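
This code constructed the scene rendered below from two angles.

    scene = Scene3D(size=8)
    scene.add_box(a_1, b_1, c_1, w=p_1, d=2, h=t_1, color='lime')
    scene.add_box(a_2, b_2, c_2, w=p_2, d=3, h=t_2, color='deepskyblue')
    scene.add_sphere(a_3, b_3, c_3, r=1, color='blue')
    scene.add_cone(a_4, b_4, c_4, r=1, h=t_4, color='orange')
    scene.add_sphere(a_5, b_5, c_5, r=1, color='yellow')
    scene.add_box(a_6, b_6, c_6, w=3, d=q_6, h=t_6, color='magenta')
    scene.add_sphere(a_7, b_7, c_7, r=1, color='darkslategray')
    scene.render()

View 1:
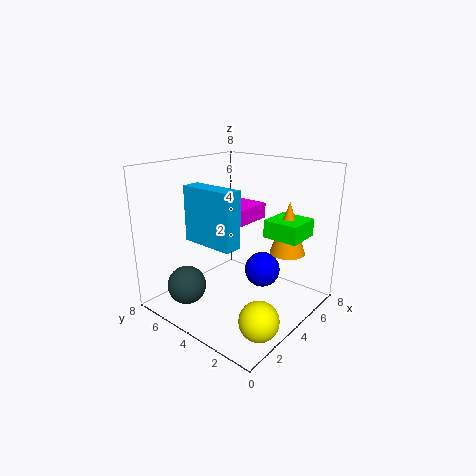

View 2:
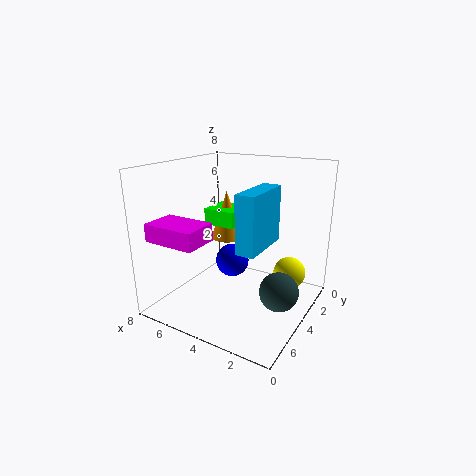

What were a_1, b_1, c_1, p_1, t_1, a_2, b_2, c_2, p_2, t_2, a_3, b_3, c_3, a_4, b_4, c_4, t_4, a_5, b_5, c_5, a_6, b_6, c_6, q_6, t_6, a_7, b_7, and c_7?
a_1 = 5; b_1 = 1; c_1 = 4; p_1 = 2; t_1 = 1; a_2 = 2; b_2 = 3; c_2 = 4; p_2 = 1; t_2 = 3; a_3 = 5; b_3 = 3; c_3 = 2; a_4 = 6; b_4 = 2; c_4 = 3; t_4 = 3; a_5 = 2; b_5 = 1; c_5 = 1; a_6 = 5; b_6 = 5; c_6 = 4; q_6 = 2; t_6 = 1; a_7 = 1; b_7 = 5; c_7 = 2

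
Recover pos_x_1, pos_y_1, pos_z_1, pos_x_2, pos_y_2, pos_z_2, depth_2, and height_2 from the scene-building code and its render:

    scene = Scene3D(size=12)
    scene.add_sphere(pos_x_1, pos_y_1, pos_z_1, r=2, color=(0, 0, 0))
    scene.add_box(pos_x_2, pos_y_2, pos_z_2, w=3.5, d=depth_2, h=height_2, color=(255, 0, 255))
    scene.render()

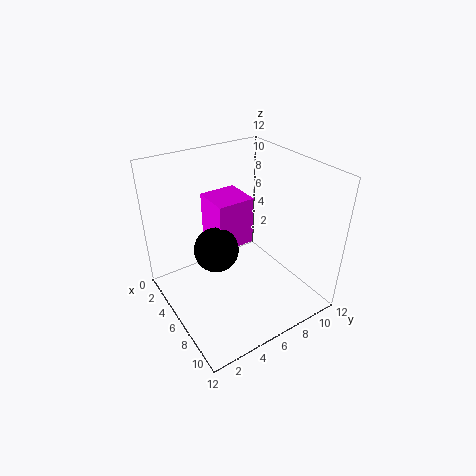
pos_x_1 = 4
pos_y_1 = 5
pos_z_1 = 4
pos_x_2 = 0.5
pos_y_2 = 5.5
pos_z_2 = 3.5
depth_2 = 3.5
height_2 = 4.5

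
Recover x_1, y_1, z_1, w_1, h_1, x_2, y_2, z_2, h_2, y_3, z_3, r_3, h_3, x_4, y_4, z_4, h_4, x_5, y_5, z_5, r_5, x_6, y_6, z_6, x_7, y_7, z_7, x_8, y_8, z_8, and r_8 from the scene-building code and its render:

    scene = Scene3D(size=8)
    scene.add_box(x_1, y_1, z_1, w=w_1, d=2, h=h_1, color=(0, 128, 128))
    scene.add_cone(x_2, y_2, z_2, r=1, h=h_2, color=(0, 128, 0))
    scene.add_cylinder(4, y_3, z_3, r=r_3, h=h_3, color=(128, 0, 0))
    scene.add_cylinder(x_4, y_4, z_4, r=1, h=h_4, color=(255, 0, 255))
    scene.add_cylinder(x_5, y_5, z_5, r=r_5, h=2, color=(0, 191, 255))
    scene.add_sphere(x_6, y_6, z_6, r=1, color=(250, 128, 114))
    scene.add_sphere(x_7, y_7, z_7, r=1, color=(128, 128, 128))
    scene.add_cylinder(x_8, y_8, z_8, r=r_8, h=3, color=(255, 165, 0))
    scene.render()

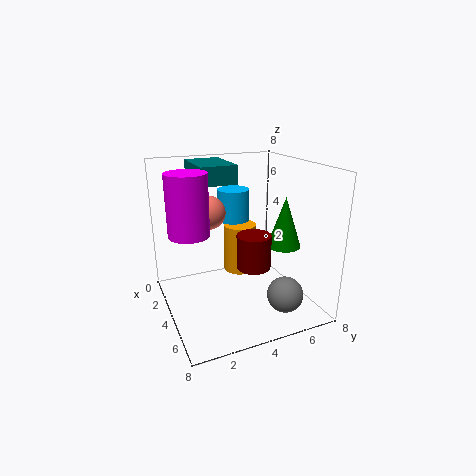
x_1 = 1
y_1 = 2
z_1 = 7
w_1 = 3
h_1 = 1
x_2 = 4
y_2 = 7
z_2 = 3
h_2 = 3
y_3 = 5
z_3 = 2
r_3 = 1
h_3 = 2
x_4 = 5
y_4 = 1
z_4 = 5
h_4 = 3
x_5 = 1
y_5 = 5
z_5 = 4
r_5 = 1
x_6 = 2
y_6 = 3
z_6 = 5
x_7 = 6
y_7 = 6
z_7 = 1
x_8 = 2
y_8 = 5
z_8 = 1
r_8 = 1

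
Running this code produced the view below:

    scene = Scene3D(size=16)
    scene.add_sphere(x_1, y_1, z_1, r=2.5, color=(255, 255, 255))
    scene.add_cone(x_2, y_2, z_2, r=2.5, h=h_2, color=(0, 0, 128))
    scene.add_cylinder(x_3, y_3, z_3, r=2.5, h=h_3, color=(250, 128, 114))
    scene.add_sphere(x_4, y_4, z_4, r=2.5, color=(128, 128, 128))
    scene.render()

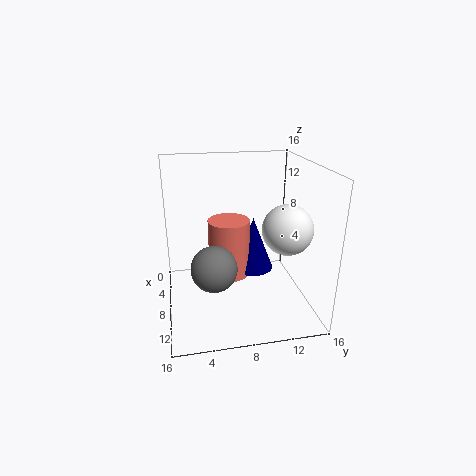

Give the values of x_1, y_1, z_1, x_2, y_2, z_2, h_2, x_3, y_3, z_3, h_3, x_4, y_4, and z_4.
x_1 = 12.5; y_1 = 12; z_1 = 10.5; x_2 = 5; y_2 = 10.5; z_2 = 2.5; h_2 = 6.5; x_3 = 5; y_3 = 7.5; z_3 = 2; h_3 = 7; x_4 = 10; y_4 = 5; z_4 = 5.5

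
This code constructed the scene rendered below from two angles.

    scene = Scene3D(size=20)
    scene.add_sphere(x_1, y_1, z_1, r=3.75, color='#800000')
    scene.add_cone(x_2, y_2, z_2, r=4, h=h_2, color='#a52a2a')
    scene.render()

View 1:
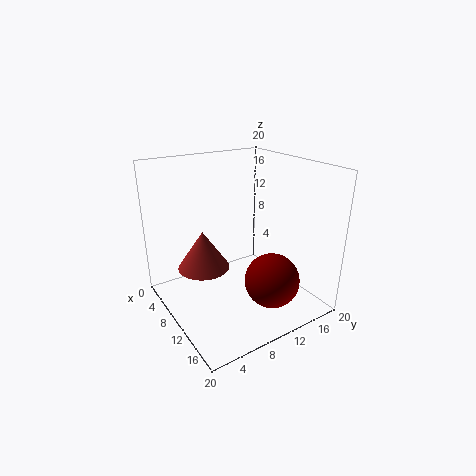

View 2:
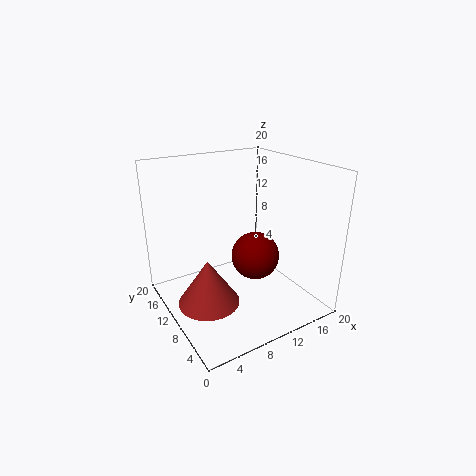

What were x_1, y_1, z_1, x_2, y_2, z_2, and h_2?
x_1 = 14.75; y_1 = 12.5; z_1 = 4.75; x_2 = 4; y_2 = 7.5; z_2 = 3.25; h_2 = 6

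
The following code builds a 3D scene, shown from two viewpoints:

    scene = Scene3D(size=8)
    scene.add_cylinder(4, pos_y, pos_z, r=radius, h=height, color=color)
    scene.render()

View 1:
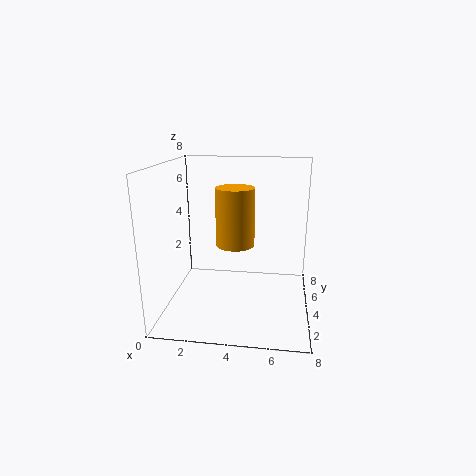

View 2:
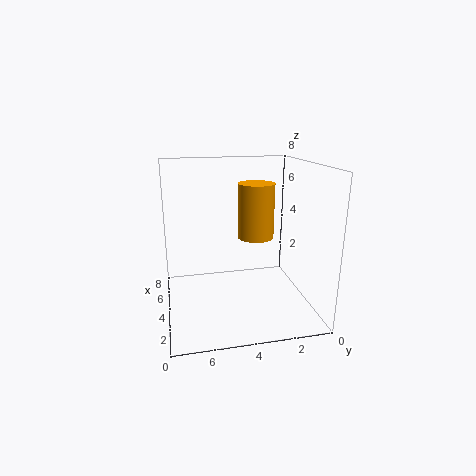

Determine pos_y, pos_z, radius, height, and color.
pos_y = 3, pos_z = 4, radius = 1, height = 3, color = 'orange'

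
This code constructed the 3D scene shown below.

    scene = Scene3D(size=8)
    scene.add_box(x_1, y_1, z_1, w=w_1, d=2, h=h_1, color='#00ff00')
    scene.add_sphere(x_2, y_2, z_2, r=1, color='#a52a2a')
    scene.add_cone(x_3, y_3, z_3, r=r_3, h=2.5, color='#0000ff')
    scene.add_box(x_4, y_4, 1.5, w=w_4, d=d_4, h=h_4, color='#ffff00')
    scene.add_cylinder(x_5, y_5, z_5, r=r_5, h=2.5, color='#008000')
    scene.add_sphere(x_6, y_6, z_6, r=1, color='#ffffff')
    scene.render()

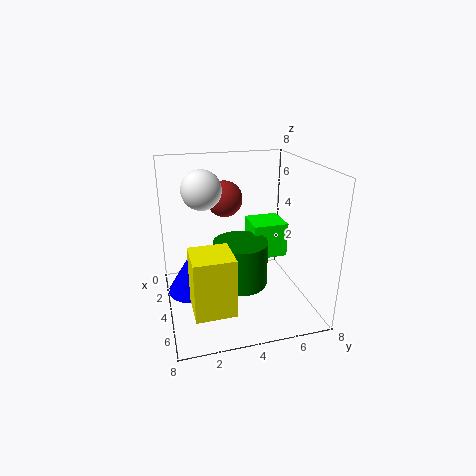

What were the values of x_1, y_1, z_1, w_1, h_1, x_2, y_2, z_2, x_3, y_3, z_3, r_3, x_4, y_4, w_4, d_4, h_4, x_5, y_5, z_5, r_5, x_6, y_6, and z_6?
x_1 = 2
y_1 = 5
z_1 = 2.5
w_1 = 2
h_1 = 2
x_2 = 3
y_2 = 3.5
z_2 = 6
x_3 = 3
y_3 = 1.5
z_3 = 0.5
r_3 = 1.5
x_4 = 5.5
y_4 = 1
w_4 = 2
d_4 = 2
h_4 = 3
x_5 = 4.5
y_5 = 4
z_5 = 1.5
r_5 = 1.5
x_6 = 4.5
y_6 = 2
z_6 = 7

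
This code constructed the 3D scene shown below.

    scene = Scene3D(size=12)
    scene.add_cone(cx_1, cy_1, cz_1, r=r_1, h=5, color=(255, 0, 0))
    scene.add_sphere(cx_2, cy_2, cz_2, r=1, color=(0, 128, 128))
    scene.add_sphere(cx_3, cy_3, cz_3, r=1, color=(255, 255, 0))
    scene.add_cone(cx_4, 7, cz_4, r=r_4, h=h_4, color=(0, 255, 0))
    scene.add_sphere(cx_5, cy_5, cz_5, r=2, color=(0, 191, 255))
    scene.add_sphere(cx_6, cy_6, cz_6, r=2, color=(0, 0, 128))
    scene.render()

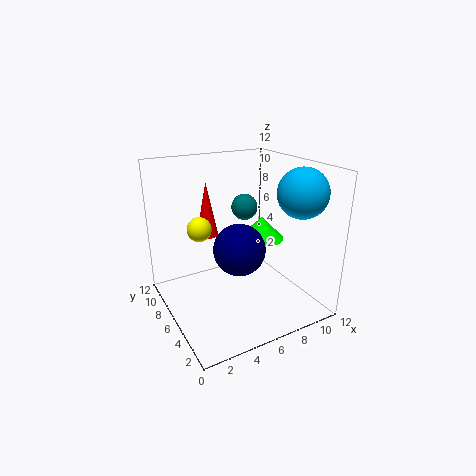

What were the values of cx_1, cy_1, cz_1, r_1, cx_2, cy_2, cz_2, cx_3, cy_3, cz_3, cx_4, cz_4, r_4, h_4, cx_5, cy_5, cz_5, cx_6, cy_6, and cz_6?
cx_1 = 5; cy_1 = 10; cz_1 = 5; r_1 = 1; cx_2 = 6; cy_2 = 5; cz_2 = 9; cx_3 = 3; cy_3 = 7; cz_3 = 7; cx_4 = 9; cz_4 = 5; r_4 = 2; h_4 = 2; cx_5 = 10; cy_5 = 3; cz_5 = 10; cx_6 = 5; cy_6 = 4; cz_6 = 6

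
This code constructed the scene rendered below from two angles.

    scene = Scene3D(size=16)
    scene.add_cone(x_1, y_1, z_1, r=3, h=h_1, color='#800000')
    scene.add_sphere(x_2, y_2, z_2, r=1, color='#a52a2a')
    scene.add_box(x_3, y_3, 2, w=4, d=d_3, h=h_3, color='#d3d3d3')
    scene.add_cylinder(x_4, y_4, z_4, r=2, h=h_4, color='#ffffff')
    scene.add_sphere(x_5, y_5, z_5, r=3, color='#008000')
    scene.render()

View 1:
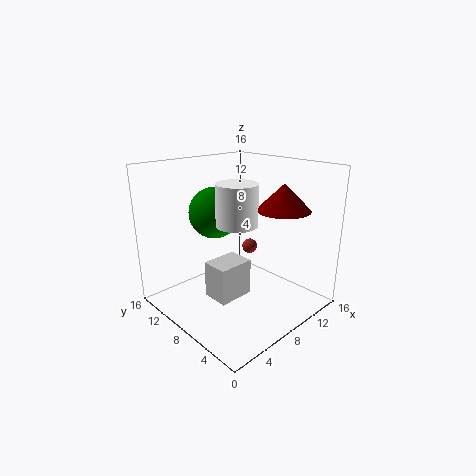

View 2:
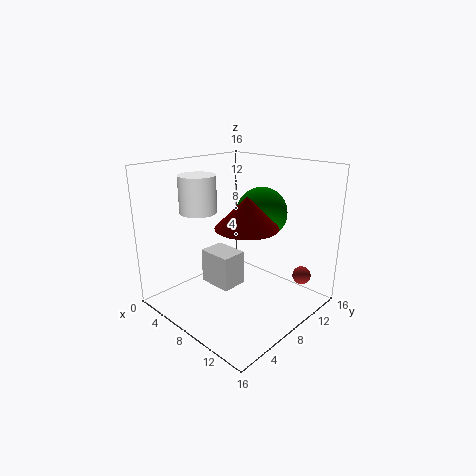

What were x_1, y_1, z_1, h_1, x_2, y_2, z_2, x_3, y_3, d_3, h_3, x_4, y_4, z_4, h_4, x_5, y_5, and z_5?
x_1 = 12, y_1 = 5, z_1 = 11, h_1 = 3, x_2 = 14, y_2 = 12, z_2 = 4, x_3 = 4, y_3 = 6, d_3 = 3, h_3 = 4, x_4 = 5, y_4 = 5, z_4 = 11, h_4 = 4, x_5 = 8, y_5 = 12, z_5 = 10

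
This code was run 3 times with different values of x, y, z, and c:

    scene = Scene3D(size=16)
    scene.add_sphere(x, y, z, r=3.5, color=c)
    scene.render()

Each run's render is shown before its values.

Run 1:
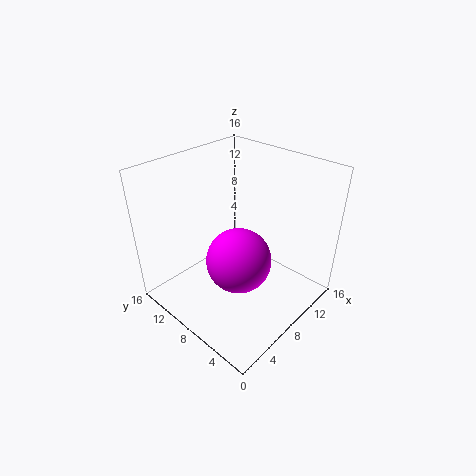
x = 6.5
y = 6.5
z = 6.5
c = 'magenta'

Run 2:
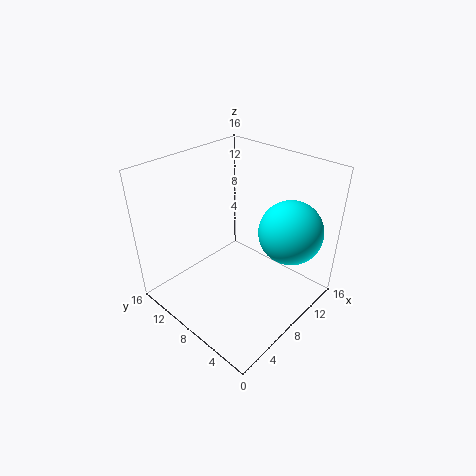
x = 11.5
y = 3.5
z = 9
c = 'cyan'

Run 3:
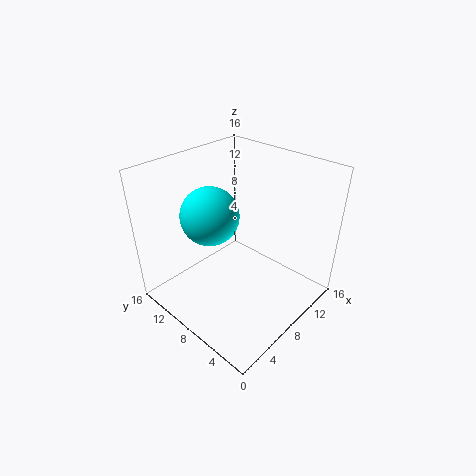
x = 8
y = 12.5
z = 9
c = 'cyan'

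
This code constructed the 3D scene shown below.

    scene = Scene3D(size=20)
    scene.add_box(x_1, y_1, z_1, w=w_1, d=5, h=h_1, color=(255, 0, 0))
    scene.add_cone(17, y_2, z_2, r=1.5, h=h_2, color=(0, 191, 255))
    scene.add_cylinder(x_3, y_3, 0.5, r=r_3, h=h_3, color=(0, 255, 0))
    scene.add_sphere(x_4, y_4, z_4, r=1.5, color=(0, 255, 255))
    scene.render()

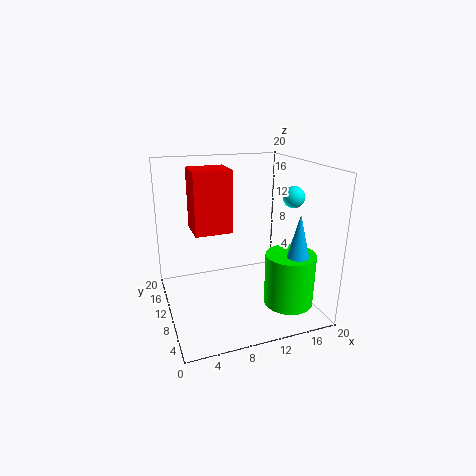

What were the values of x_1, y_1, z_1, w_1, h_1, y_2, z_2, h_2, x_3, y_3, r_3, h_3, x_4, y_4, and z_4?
x_1 = 4.5; y_1 = 12; z_1 = 10; w_1 = 5.5; h_1 = 9; y_2 = 5.5; z_2 = 8; h_2 = 6; x_3 = 16.5; y_3 = 6.5; r_3 = 3.5; h_3 = 7.5; x_4 = 17.5; y_4 = 8.5; z_4 = 15.5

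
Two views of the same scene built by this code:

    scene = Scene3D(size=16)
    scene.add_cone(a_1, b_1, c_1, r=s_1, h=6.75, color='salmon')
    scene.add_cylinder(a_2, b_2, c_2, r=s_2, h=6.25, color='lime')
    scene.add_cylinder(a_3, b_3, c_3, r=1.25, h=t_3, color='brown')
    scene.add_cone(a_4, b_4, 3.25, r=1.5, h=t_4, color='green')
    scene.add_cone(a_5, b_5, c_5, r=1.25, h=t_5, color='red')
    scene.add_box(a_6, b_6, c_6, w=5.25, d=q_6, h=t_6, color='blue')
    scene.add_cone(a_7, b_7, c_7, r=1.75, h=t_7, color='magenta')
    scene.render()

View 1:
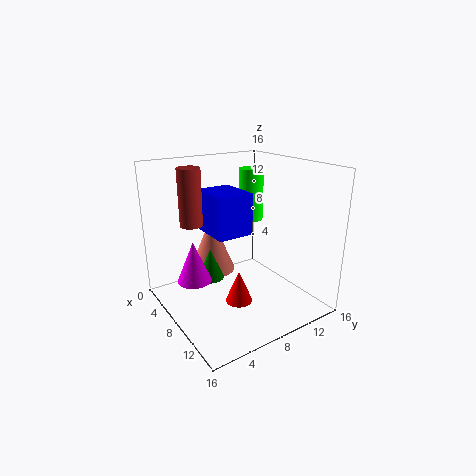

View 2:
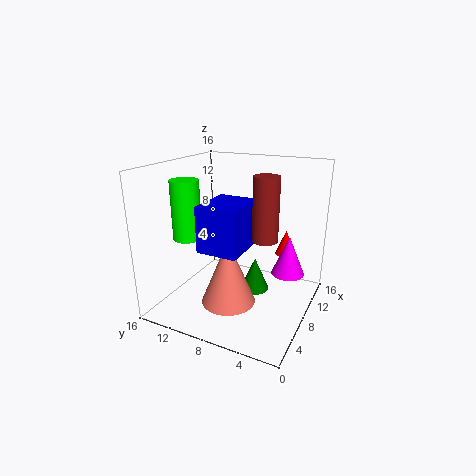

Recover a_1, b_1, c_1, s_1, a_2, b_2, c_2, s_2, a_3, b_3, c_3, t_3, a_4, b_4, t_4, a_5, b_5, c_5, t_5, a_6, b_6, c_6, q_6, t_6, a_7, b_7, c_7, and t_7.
a_1 = 3.75, b_1 = 7, c_1 = 2.75, s_1 = 2.75, a_2 = 4.5, b_2 = 12.25, c_2 = 8.5, s_2 = 1.5, a_3 = 5.25, b_3 = 3.75, c_3 = 9.5, t_3 = 6.25, a_4 = 6.5, b_4 = 5.25, t_4 = 3.5, a_5 = 13.75, b_5 = 4.25, c_5 = 4.5, t_5 = 3, a_6 = 2.75, b_6 = 5.75, c_6 = 8, q_6 = 4.25, t_6 = 4.75, a_7 = 8.5, b_7 = 2.25, c_7 = 4.75, t_7 = 4.25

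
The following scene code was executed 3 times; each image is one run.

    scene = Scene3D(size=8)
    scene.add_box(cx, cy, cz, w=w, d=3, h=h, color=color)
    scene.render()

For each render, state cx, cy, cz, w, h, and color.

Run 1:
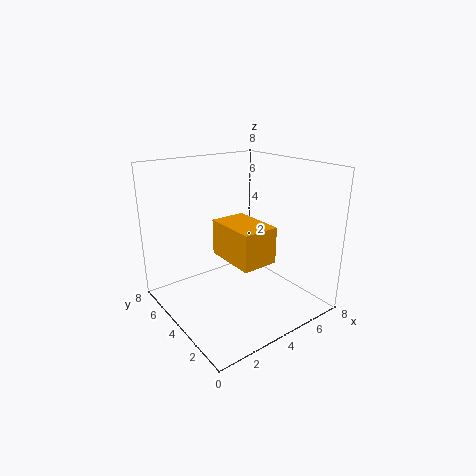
cx = 3; cy = 2; cz = 3; w = 2; h = 2; color = 'orange'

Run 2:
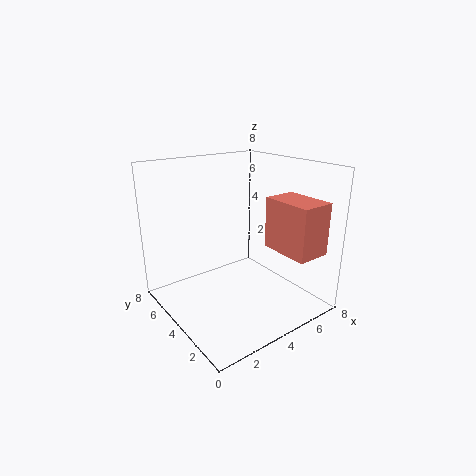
cx = 6; cy = 1; cz = 3; w = 2; h = 3; color = 'salmon'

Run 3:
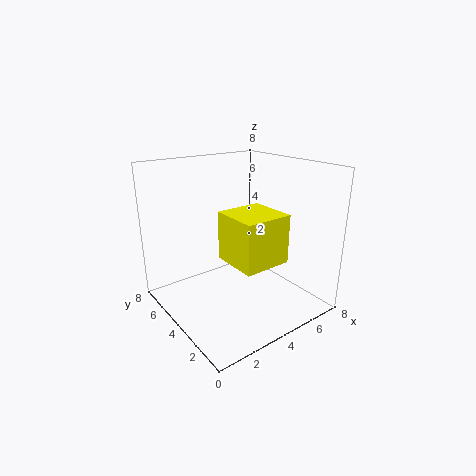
cx = 4; cy = 3; cz = 2; w = 3; h = 3; color = 'yellow'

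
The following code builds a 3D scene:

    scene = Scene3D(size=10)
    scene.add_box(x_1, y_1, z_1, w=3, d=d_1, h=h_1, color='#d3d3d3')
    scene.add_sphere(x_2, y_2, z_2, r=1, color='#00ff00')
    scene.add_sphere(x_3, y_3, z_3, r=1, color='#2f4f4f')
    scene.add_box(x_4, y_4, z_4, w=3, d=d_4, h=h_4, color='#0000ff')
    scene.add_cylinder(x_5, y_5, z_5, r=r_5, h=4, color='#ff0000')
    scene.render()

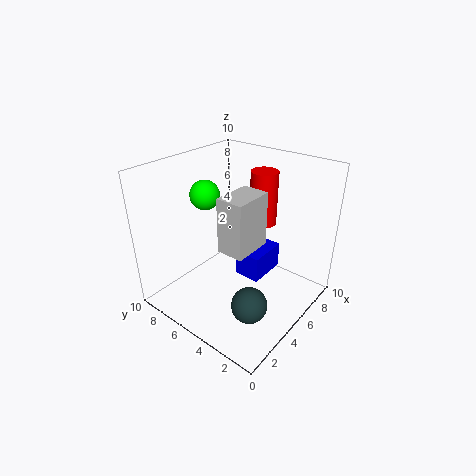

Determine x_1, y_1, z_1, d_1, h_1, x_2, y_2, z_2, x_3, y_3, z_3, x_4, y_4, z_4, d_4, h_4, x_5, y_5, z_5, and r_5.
x_1 = 4; y_1 = 4; z_1 = 4; d_1 = 2; h_1 = 4; x_2 = 4; y_2 = 7; z_2 = 8; x_3 = 1; y_3 = 1; z_3 = 4; x_4 = 6; y_4 = 4; z_4 = 1; d_4 = 2; h_4 = 2; x_5 = 8; y_5 = 5; z_5 = 5; r_5 = 1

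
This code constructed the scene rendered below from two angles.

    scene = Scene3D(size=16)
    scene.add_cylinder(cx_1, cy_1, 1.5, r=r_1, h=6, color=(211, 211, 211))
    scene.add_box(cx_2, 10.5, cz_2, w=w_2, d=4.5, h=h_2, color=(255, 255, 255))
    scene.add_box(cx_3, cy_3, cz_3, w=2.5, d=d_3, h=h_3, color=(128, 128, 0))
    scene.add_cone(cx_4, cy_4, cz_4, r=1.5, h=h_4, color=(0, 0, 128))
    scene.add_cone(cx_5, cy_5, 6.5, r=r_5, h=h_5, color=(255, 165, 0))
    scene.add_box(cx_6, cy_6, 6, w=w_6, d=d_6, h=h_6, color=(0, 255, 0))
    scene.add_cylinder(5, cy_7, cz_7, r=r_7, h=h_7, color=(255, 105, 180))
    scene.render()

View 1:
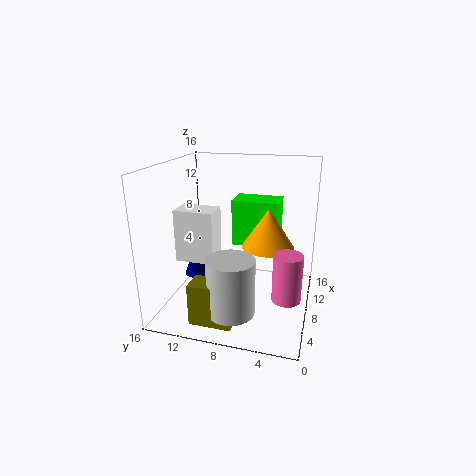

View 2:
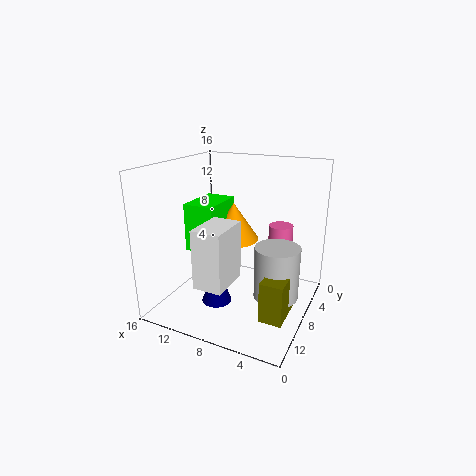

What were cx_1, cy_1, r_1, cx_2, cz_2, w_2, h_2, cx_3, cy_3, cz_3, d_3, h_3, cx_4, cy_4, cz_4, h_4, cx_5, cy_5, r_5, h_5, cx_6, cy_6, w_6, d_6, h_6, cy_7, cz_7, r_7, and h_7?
cx_1 = 3.5; cy_1 = 7.5; r_1 = 2.5; cx_2 = 6.5; cz_2 = 5; w_2 = 3; h_2 = 6; cx_3 = 1.5; cy_3 = 7; cz_3 = 0.5; d_3 = 4.5; h_3 = 4.5; cx_4 = 8; cy_4 = 13; cz_4 = 3; h_4 = 4; cx_5 = 10; cy_5 = 5; r_5 = 3; h_5 = 4.5; cx_6 = 10.5; cy_6 = 4; w_6 = 3.5; d_6 = 5.5; h_6 = 5.5; cy_7 = 2; cz_7 = 3; r_7 = 1.5; h_7 = 5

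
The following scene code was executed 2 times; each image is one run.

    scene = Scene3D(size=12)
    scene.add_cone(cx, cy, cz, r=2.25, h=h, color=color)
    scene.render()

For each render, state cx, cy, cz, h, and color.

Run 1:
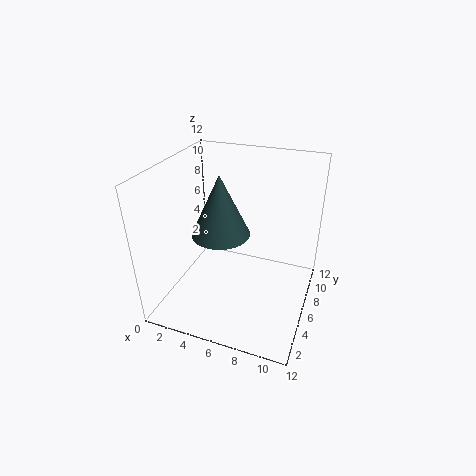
cx = 5.25; cy = 4.25; cz = 7.25; h = 4.75; color = 'darkslategray'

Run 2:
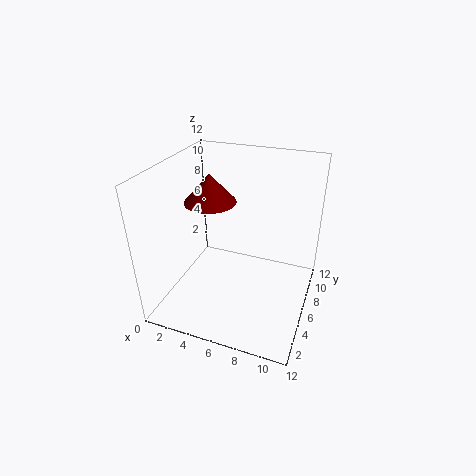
cx = 3; cy = 7.25; cz = 8.25; h = 2.5; color = 'maroon'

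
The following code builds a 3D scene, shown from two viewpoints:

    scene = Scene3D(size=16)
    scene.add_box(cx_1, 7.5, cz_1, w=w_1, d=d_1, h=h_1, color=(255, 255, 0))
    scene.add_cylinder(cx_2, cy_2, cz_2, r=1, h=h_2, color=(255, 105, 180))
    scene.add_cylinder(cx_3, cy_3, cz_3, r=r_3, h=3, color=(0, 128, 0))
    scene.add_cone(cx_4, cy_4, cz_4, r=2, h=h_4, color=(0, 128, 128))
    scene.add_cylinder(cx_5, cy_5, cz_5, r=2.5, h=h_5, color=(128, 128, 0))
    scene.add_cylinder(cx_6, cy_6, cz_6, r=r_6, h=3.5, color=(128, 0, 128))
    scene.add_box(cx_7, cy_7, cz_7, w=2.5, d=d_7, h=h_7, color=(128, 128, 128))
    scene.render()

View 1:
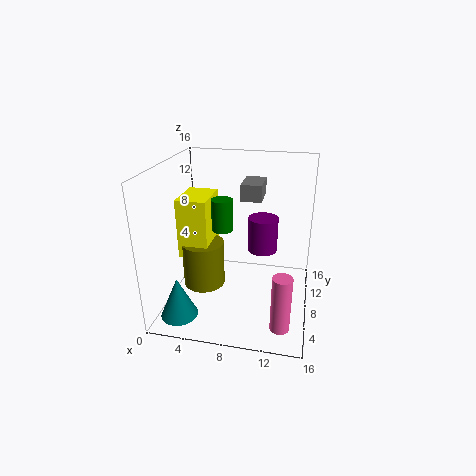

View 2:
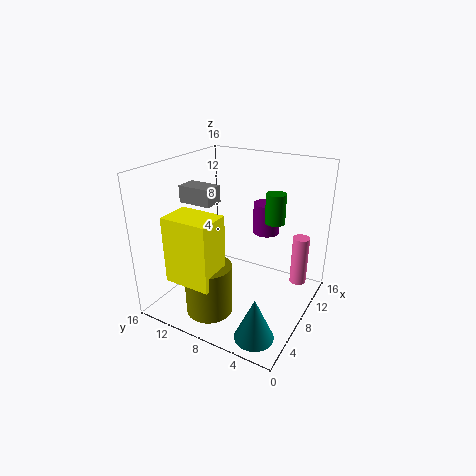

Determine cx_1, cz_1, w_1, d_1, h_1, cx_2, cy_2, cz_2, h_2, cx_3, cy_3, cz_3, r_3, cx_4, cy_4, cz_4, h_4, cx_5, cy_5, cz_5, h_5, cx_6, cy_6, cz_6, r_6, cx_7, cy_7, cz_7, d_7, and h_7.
cx_1 = 1; cz_1 = 5; w_1 = 3.5; d_1 = 5; h_1 = 7; cx_2 = 13.5; cy_2 = 2.5; cz_2 = 1; h_2 = 6; cx_3 = 7.5; cy_3 = 3.5; cz_3 = 11; r_3 = 1; cx_4 = 2.5; cy_4 = 3; cz_4 = 0.5; h_4 = 4.5; cx_5 = 3.5; cy_5 = 9; cz_5 = 1; h_5 = 5.5; cx_6 = 11; cy_6 = 6; cz_6 = 8; r_6 = 1.5; cx_7 = 7.5; cy_7 = 11.5; cz_7 = 11; d_7 = 4; h_7 = 2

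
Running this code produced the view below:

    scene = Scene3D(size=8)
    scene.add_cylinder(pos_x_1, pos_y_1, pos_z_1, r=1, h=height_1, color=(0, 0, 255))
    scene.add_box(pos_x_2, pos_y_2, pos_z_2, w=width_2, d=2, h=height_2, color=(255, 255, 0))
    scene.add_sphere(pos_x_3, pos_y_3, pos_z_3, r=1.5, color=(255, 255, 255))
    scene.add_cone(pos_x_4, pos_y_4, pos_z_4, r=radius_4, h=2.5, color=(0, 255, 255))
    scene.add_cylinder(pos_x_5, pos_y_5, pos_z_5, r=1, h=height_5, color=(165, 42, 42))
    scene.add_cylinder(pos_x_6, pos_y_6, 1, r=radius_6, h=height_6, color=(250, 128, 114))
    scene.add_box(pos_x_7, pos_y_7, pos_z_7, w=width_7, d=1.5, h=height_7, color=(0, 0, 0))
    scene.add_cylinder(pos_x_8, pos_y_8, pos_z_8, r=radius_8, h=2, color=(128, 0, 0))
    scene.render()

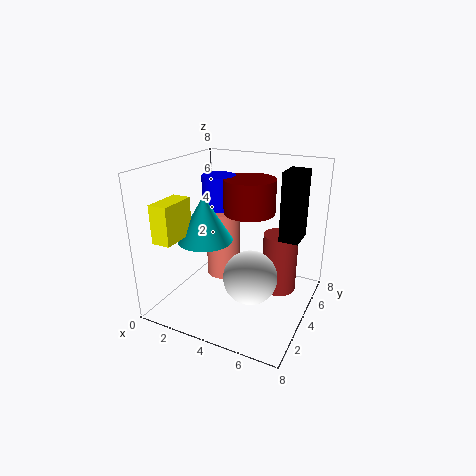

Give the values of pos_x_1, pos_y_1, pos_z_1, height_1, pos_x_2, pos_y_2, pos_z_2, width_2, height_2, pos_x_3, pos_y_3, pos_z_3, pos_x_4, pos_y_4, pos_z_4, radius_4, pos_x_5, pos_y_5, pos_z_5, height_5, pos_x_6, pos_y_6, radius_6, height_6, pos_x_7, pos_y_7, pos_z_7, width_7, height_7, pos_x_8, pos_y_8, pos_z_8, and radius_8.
pos_x_1 = 2; pos_y_1 = 5.5; pos_z_1 = 4; height_1 = 3; pos_x_2 = 1; pos_y_2 = 0.5; pos_z_2 = 4.5; width_2 = 1; height_2 = 2; pos_x_3 = 5; pos_y_3 = 3.5; pos_z_3 = 2; pos_x_4 = 2.5; pos_y_4 = 3; pos_z_4 = 4; radius_4 = 1.5; pos_x_5 = 6; pos_y_5 = 5.5; pos_z_5 = 0.5; height_5 = 3.5; pos_x_6 = 2.5; pos_y_6 = 5; radius_6 = 1; height_6 = 4; pos_x_7 = 6.5; pos_y_7 = 3.5; pos_z_7 = 4.5; width_7 = 1; height_7 = 3.5; pos_x_8 = 4; pos_y_8 = 5.5; pos_z_8 = 5; radius_8 = 1.5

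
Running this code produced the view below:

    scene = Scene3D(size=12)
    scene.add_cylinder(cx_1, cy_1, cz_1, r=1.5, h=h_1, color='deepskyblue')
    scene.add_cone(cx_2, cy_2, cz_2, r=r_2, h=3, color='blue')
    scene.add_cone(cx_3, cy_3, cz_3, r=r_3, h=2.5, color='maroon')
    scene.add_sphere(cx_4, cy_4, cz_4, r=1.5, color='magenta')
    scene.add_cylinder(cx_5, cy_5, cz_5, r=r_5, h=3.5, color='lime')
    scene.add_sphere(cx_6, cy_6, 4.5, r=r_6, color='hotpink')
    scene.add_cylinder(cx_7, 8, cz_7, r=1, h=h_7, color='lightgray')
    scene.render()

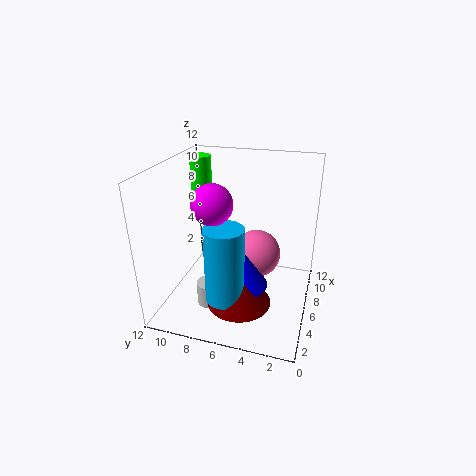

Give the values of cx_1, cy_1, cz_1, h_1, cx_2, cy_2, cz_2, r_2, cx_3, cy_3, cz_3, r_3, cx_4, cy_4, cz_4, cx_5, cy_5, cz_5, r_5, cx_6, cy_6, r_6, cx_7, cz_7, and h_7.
cx_1 = 2.5
cy_1 = 6
cz_1 = 2.5
h_1 = 6
cx_2 = 4
cy_2 = 5
cz_2 = 3
r_2 = 2
cx_3 = 3
cy_3 = 5
cz_3 = 2
r_3 = 2.5
cx_4 = 3
cy_4 = 7
cz_4 = 10
cx_5 = 10.5
cy_5 = 11
cz_5 = 8
r_5 = 1
cx_6 = 6.5
cy_6 = 4.5
r_6 = 2
cx_7 = 4
cz_7 = 0.5
h_7 = 2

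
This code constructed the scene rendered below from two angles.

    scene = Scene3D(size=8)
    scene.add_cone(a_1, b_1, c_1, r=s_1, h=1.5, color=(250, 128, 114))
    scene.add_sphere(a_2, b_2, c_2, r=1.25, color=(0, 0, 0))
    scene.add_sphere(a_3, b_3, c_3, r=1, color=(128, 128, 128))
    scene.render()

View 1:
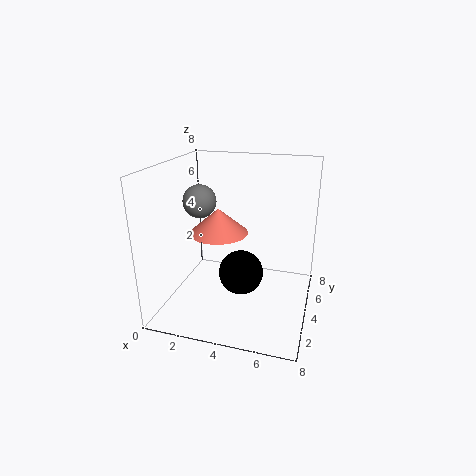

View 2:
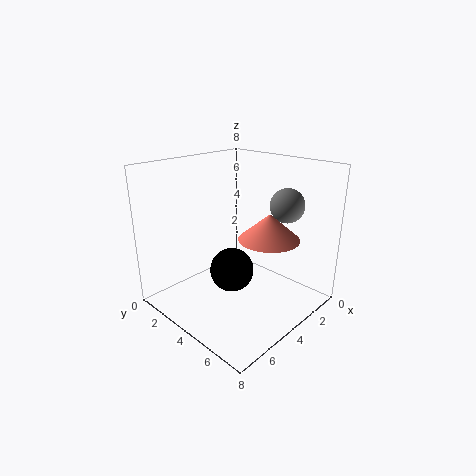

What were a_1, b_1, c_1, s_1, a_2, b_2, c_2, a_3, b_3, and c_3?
a_1 = 2.5; b_1 = 5; c_1 = 3.75; s_1 = 1.75; a_2 = 4.25; b_2 = 3.75; c_2 = 2; a_3 = 1.25; b_3 = 5.25; c_3 = 5.5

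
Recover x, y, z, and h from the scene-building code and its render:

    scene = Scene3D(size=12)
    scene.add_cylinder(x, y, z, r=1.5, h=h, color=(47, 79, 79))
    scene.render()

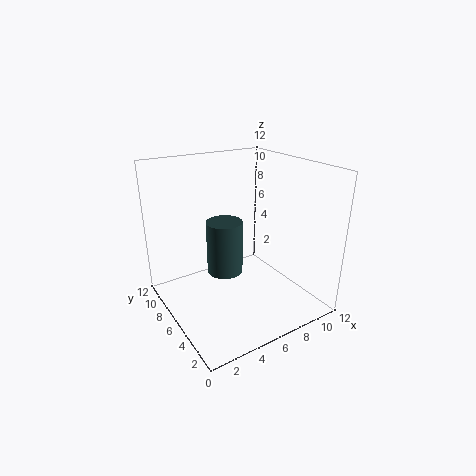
x = 5, y = 6.5, z = 3, h = 4.5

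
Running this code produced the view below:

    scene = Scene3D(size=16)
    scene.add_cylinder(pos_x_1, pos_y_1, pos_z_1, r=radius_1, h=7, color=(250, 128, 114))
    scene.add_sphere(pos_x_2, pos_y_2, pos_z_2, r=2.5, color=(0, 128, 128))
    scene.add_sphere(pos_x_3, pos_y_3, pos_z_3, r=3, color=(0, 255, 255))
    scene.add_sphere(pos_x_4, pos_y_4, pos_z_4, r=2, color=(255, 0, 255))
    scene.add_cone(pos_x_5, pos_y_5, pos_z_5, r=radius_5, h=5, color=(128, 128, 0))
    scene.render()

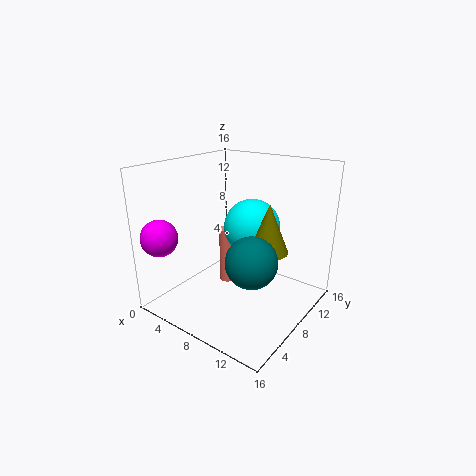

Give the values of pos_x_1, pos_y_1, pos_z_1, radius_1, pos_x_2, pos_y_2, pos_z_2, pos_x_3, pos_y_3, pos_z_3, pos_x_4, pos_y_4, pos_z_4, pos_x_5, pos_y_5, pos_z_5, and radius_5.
pos_x_1 = 4.5, pos_y_1 = 10.5, pos_z_1 = 0.5, radius_1 = 1, pos_x_2 = 12.5, pos_y_2 = 4, pos_z_2 = 8, pos_x_3 = 9.5, pos_y_3 = 8.5, pos_z_3 = 9.5, pos_x_4 = 2, pos_y_4 = 2, pos_z_4 = 8.5, pos_x_5 = 12.5, pos_y_5 = 7, pos_z_5 = 8, radius_5 = 2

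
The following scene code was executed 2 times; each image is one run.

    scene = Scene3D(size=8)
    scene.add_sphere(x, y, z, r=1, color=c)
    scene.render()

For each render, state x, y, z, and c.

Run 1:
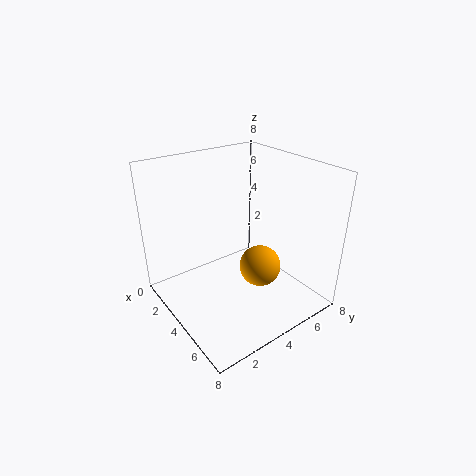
x = 6.5
y = 3.5
z = 3.75
c = 'orange'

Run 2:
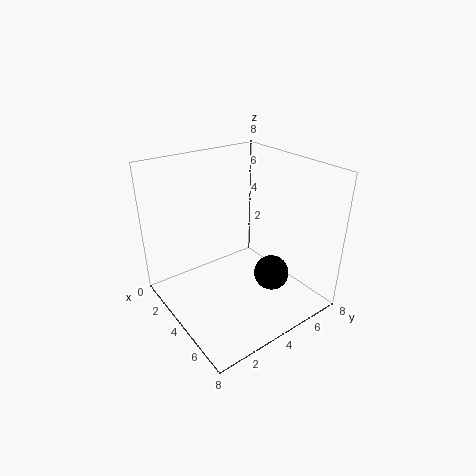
x = 5.25
y = 5.5
z = 1.75
c = 'black'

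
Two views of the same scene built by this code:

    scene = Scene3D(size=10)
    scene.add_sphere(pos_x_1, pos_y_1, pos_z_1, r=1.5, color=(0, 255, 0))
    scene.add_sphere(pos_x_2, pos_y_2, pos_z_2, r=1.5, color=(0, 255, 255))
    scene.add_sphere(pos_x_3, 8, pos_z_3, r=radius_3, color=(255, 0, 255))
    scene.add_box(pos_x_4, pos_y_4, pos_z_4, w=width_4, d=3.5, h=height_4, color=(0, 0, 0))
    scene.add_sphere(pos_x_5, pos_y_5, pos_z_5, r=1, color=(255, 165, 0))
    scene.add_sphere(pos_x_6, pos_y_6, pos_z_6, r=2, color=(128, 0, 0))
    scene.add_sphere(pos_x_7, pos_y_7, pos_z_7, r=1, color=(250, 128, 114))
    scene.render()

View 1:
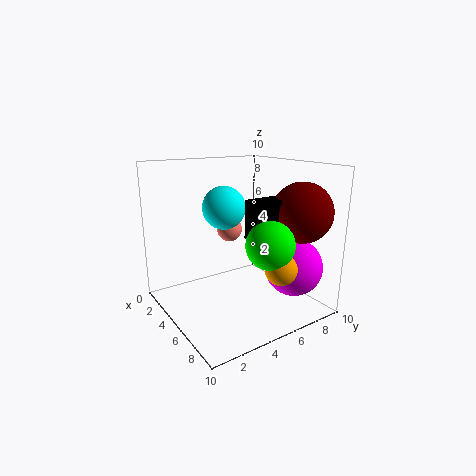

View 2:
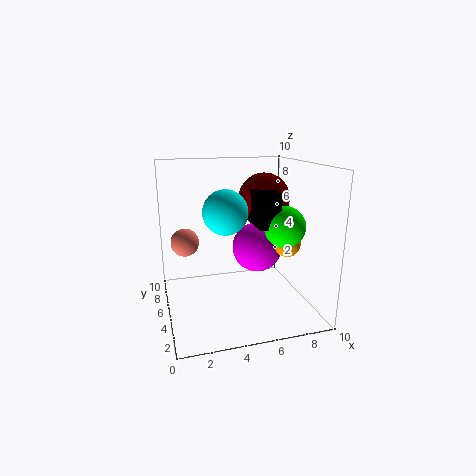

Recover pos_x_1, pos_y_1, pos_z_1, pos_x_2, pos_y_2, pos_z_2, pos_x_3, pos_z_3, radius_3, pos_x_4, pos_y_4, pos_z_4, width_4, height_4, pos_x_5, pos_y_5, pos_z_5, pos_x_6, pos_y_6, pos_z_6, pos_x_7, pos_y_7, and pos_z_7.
pos_x_1 = 8.5, pos_y_1 = 5, pos_z_1 = 5.5, pos_x_2 = 4, pos_y_2 = 4.5, pos_z_2 = 7, pos_x_3 = 7.5, pos_z_3 = 3, radius_3 = 2, pos_x_4 = 6.5, pos_y_4 = 4.5, pos_z_4 = 5.5, width_4 = 1.5, height_4 = 2.5, pos_x_5 = 9, pos_y_5 = 5.5, pos_z_5 = 4, pos_x_6 = 8, pos_y_6 = 8, pos_z_6 = 7, pos_x_7 = 1.5, pos_y_7 = 6.5, pos_z_7 = 4.5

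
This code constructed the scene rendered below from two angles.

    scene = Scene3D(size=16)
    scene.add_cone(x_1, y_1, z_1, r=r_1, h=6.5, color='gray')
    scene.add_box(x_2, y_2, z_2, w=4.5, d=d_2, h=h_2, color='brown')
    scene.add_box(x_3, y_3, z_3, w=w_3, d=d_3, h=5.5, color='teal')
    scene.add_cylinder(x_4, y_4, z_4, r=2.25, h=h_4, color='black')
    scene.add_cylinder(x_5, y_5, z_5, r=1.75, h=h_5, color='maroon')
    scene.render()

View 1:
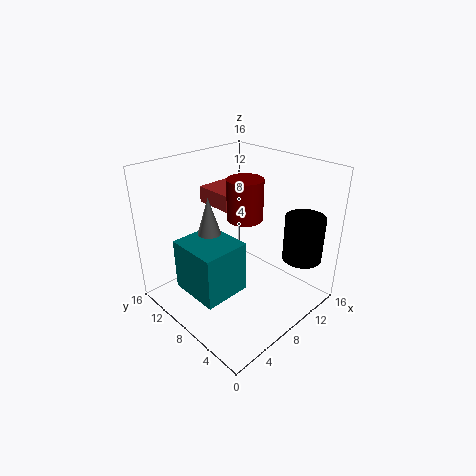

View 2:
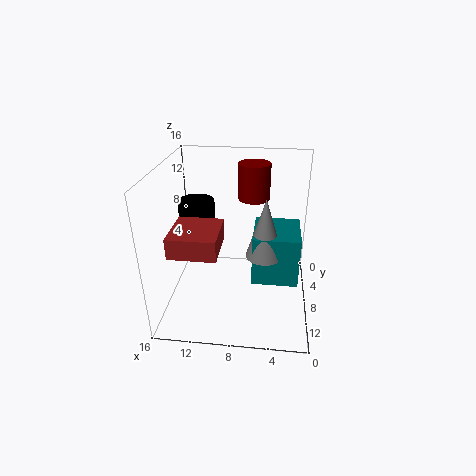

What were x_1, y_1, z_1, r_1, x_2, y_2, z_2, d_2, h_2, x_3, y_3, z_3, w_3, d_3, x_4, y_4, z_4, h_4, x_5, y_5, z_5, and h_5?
x_1 = 5
y_1 = 9.25
z_1 = 6.75
r_1 = 2
x_2 = 9
y_2 = 11
z_2 = 9.75
d_2 = 4.75
h_2 = 2
x_3 = 1.25
y_3 = 5
z_3 = 3.75
w_3 = 5
d_3 = 5.5
x_4 = 13.75
y_4 = 3.25
z_4 = 5
h_4 = 5.25
x_5 = 6.5
y_5 = 5.5
z_5 = 11.75
h_5 = 4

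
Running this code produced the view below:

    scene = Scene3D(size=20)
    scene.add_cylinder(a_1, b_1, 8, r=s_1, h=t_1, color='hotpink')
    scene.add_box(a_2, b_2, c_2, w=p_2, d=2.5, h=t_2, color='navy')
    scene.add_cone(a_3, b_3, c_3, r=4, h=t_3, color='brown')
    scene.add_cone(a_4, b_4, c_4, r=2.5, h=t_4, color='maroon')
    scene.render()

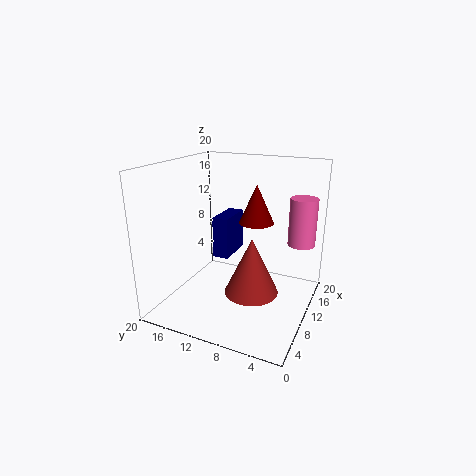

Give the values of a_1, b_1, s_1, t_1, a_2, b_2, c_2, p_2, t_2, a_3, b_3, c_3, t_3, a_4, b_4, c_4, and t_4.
a_1 = 16; b_1 = 2.5; s_1 = 2; t_1 = 7; a_2 = 13.5; b_2 = 13.5; c_2 = 4.5; p_2 = 6; t_2 = 6.5; a_3 = 11.5; b_3 = 8.5; c_3 = 1; t_3 = 8.5; a_4 = 13; b_4 = 8.5; c_4 = 11.5; t_4 = 5.5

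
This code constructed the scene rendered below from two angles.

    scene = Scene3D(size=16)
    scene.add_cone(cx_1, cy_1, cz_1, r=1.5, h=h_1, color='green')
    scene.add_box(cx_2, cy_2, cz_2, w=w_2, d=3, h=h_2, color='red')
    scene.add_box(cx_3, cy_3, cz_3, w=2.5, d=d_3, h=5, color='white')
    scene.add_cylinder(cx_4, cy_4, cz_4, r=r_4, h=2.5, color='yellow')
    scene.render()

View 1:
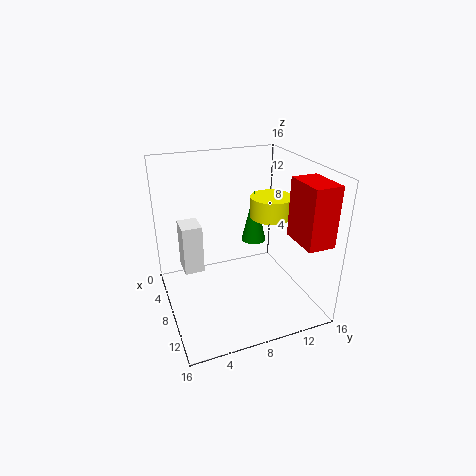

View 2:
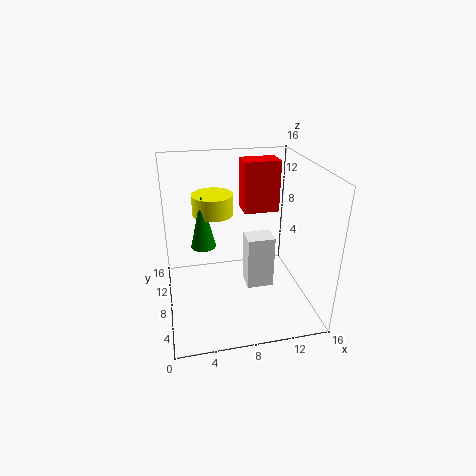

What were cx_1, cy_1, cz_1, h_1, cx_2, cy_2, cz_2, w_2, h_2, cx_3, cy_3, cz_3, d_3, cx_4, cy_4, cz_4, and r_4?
cx_1 = 4.5
cy_1 = 11.5
cz_1 = 5.5
h_1 = 6.5
cx_2 = 10
cy_2 = 13
cz_2 = 8.5
w_2 = 4.5
h_2 = 6.5
cx_3 = 7.5
cy_3 = 1.5
cz_3 = 6
d_3 = 2
cx_4 = 6
cy_4 = 13
cz_4 = 9
r_4 = 2.5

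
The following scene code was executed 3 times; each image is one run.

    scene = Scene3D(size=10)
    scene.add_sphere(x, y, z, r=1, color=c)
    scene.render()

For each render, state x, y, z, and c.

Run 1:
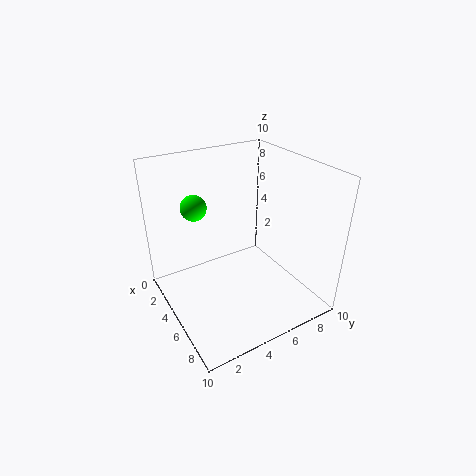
x = 1, y = 3.5, z = 6, c = 'lime'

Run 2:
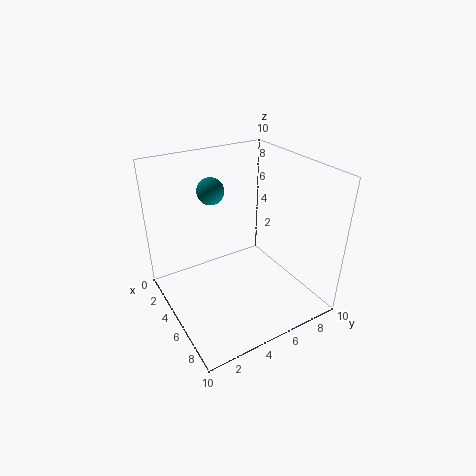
x = 2, y = 4.5, z = 7.5, c = 'teal'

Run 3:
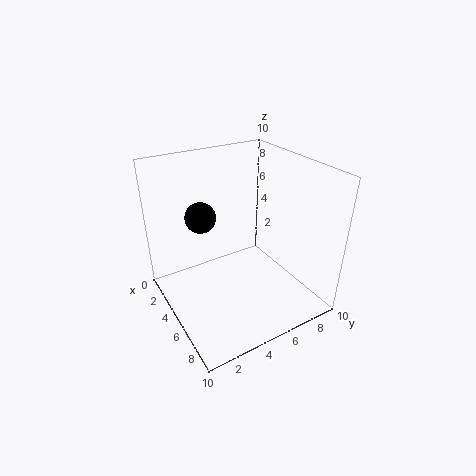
x = 4.5, y = 2.5, z = 7, c = 'black'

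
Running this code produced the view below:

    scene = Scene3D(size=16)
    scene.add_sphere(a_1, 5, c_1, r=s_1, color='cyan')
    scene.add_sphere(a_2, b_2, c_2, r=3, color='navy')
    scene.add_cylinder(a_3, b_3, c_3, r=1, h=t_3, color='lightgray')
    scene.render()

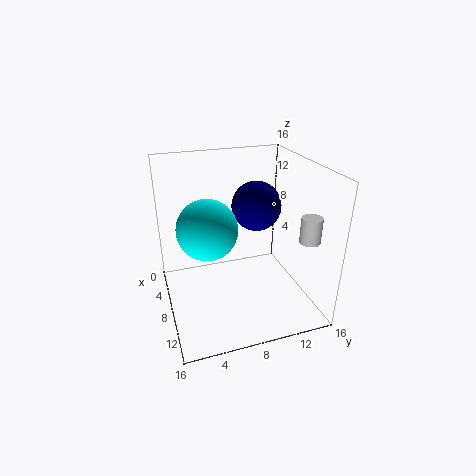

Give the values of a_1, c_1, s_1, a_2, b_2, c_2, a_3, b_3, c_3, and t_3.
a_1 = 6; c_1 = 8.5; s_1 = 3.5; a_2 = 4.5; b_2 = 11.5; c_2 = 10; a_3 = 14.5; b_3 = 13; c_3 = 10; t_3 = 2.5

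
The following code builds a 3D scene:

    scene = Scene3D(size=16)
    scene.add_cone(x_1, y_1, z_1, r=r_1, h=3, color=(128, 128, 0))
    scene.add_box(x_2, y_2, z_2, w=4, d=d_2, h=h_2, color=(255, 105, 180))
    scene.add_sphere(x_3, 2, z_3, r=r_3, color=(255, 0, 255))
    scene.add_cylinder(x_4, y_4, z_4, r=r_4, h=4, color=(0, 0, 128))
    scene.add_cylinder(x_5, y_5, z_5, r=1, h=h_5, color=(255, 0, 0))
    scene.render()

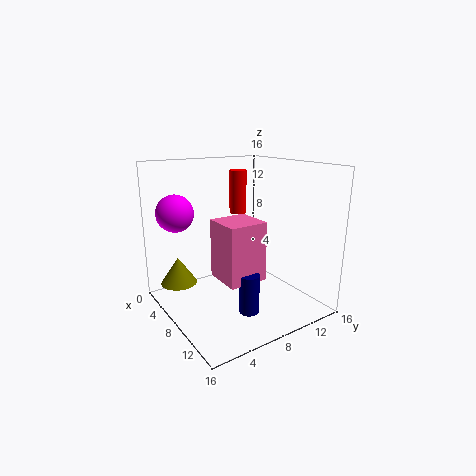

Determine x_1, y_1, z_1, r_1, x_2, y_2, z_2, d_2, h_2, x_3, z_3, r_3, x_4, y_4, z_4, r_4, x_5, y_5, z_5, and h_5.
x_1 = 5
y_1 = 2
z_1 = 3
r_1 = 2
x_2 = 9
y_2 = 4
z_2 = 5
d_2 = 4
h_2 = 6
x_3 = 5
z_3 = 11
r_3 = 2
x_4 = 13
y_4 = 6
z_4 = 2
r_4 = 1
x_5 = 5
y_5 = 10
z_5 = 10
h_5 = 5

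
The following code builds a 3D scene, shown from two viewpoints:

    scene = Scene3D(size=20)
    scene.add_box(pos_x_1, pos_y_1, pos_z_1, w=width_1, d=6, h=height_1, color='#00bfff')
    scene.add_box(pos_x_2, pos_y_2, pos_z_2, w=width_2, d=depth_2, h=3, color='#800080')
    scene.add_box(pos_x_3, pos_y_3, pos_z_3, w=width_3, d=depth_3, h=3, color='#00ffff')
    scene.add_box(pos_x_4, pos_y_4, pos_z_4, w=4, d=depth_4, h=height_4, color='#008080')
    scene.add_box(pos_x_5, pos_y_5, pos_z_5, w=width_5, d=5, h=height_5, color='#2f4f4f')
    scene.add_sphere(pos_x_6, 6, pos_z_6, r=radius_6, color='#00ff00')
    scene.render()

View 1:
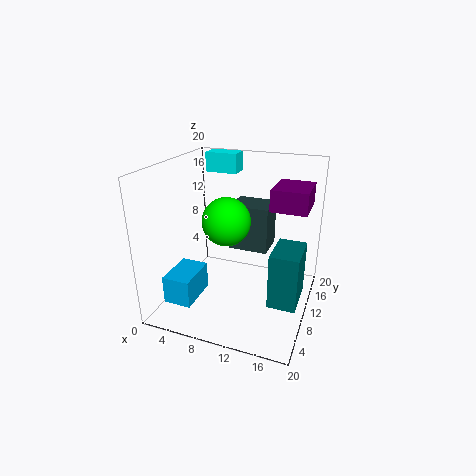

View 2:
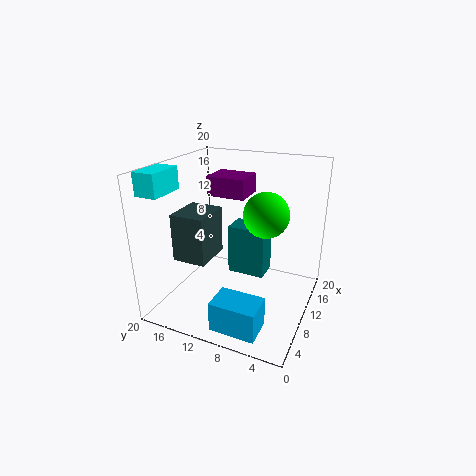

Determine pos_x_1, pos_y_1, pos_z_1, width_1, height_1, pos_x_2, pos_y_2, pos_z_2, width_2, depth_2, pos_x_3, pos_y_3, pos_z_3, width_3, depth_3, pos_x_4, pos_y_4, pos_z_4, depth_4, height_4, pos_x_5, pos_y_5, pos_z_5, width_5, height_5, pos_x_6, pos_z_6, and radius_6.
pos_x_1 = 1, pos_y_1 = 4, pos_z_1 = 1, width_1 = 4, height_1 = 4, pos_x_2 = 14, pos_y_2 = 11, pos_z_2 = 14, width_2 = 5, depth_2 = 6, pos_x_3 = 2, pos_y_3 = 17, pos_z_3 = 17, width_3 = 5, depth_3 = 3, pos_x_4 = 15, pos_y_4 = 8, pos_z_4 = 1, depth_4 = 6, height_4 = 8, pos_x_5 = 7, pos_y_5 = 14, pos_z_5 = 6, width_5 = 6, height_5 = 7, pos_x_6 = 10, pos_z_6 = 14, radius_6 = 3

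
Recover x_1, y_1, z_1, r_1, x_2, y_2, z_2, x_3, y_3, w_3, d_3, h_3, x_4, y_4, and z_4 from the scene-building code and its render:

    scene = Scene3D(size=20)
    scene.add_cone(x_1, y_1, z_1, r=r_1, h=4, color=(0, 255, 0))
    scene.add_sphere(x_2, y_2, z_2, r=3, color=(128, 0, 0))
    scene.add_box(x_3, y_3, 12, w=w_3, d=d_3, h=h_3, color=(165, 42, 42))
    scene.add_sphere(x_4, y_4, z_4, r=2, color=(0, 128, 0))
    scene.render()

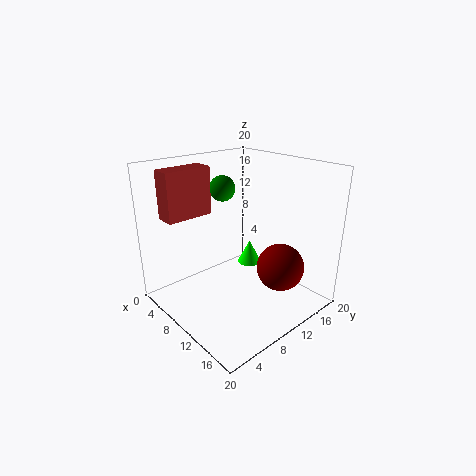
x_1 = 4; y_1 = 18; z_1 = 1; r_1 = 2; x_2 = 17; y_2 = 11; z_2 = 8; x_3 = 1; y_3 = 3; w_3 = 3; d_3 = 7; h_3 = 7; x_4 = 3; y_4 = 13; z_4 = 15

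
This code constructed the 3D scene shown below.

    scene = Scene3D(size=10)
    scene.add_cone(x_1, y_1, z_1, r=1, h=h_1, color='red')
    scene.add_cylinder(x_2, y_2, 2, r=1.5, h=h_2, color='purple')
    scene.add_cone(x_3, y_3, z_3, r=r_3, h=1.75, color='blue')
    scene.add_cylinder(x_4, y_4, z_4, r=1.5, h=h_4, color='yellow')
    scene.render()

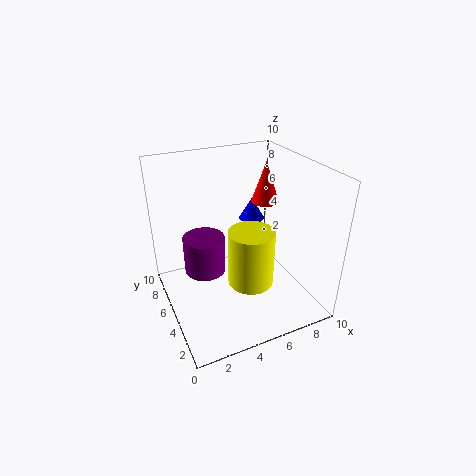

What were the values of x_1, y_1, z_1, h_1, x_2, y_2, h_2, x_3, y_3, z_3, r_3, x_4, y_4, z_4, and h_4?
x_1 = 7.75, y_1 = 6.25, z_1 = 6.75, h_1 = 3, x_2 = 3, y_2 = 6.5, h_2 = 2.75, x_3 = 7.75, y_3 = 8.25, z_3 = 4.5, r_3 = 1, x_4 = 5, y_4 = 3, z_4 = 2.75, h_4 = 3.75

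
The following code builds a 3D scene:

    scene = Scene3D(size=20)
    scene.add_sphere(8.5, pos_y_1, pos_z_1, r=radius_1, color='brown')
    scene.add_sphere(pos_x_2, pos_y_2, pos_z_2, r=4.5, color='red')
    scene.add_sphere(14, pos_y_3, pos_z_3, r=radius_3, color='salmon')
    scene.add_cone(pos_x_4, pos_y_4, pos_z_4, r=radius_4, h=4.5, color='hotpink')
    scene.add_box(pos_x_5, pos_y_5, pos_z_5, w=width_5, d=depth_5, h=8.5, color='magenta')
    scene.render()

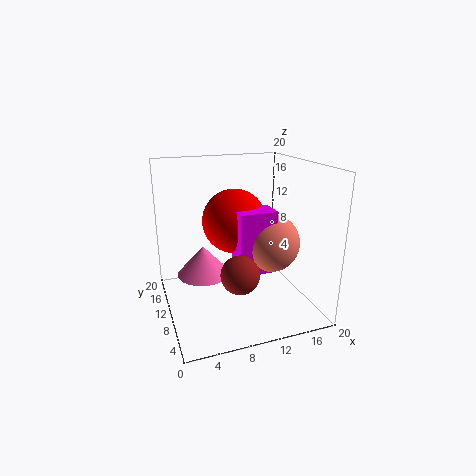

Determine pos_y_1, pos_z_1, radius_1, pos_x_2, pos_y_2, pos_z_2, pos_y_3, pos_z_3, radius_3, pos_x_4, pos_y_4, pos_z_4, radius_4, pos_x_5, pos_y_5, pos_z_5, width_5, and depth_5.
pos_y_1 = 5
pos_z_1 = 7
radius_1 = 2.5
pos_x_2 = 10
pos_y_2 = 11.5
pos_z_2 = 12
pos_y_3 = 8
pos_z_3 = 9.5
radius_3 = 4
pos_x_4 = 6
pos_y_4 = 14.5
pos_z_4 = 3
radius_4 = 4
pos_x_5 = 9
pos_y_5 = 6
pos_z_5 = 6
width_5 = 5
depth_5 = 3.5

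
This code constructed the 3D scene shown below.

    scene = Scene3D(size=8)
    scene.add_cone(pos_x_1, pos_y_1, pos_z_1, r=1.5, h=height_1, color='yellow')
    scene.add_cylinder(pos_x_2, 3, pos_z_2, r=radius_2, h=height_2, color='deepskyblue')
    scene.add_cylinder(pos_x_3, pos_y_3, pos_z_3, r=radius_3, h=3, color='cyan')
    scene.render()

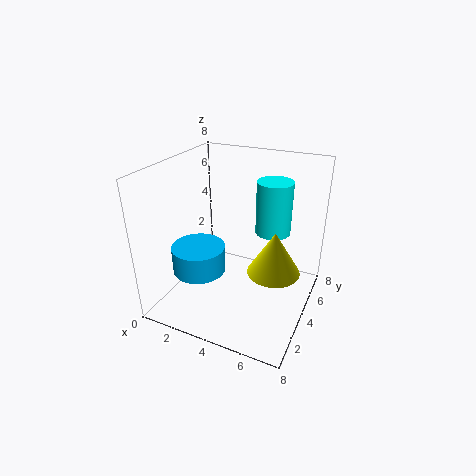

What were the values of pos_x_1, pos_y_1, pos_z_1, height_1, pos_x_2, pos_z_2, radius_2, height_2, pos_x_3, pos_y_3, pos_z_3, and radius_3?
pos_x_1 = 6, pos_y_1 = 4.5, pos_z_1 = 2, height_1 = 2.5, pos_x_2 = 2, pos_z_2 = 2, radius_2 = 1.5, height_2 = 1.5, pos_x_3 = 5.5, pos_y_3 = 5.5, pos_z_3 = 4, radius_3 = 1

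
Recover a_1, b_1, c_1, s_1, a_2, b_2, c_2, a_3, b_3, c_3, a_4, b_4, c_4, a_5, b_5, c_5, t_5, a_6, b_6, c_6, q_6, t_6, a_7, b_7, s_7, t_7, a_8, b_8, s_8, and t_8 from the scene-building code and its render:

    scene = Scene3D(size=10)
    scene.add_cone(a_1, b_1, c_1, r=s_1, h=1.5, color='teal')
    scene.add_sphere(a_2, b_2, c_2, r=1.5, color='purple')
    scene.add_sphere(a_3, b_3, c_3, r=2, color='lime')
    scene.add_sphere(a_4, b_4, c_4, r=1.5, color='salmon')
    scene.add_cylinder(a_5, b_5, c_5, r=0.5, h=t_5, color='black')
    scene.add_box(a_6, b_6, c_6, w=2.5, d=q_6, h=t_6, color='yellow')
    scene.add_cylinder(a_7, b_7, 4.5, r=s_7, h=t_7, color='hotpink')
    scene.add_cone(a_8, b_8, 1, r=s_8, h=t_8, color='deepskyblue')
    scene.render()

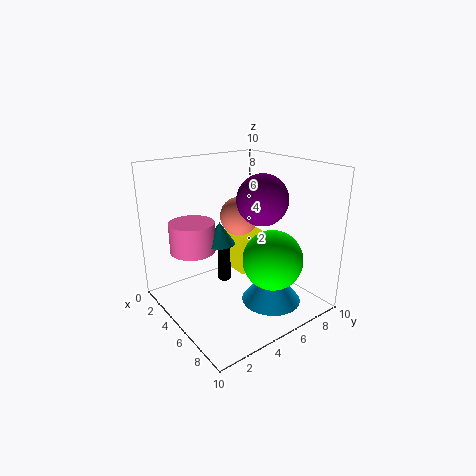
a_1 = 5, b_1 = 3.5, c_1 = 5, s_1 = 1, a_2 = 8, b_2 = 4.5, c_2 = 8.5, a_3 = 7.5, b_3 = 6, c_3 = 4, a_4 = 2.5, b_4 = 7, c_4 = 5.5, a_5 = 2.5, b_5 = 5.5, c_5 = 0.5, t_5 = 3.5, a_6 = 0.5, b_6 = 7, c_6 = 0.5, q_6 = 2, t_6 = 3.5, a_7 = 4, b_7 = 2, s_7 = 1.5, t_7 = 2, a_8 = 7.5, b_8 = 6, s_8 = 2, t_8 = 2.5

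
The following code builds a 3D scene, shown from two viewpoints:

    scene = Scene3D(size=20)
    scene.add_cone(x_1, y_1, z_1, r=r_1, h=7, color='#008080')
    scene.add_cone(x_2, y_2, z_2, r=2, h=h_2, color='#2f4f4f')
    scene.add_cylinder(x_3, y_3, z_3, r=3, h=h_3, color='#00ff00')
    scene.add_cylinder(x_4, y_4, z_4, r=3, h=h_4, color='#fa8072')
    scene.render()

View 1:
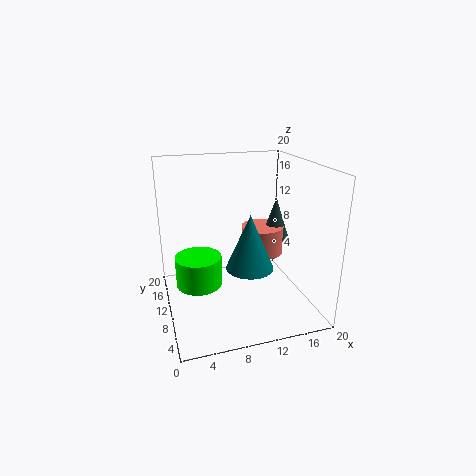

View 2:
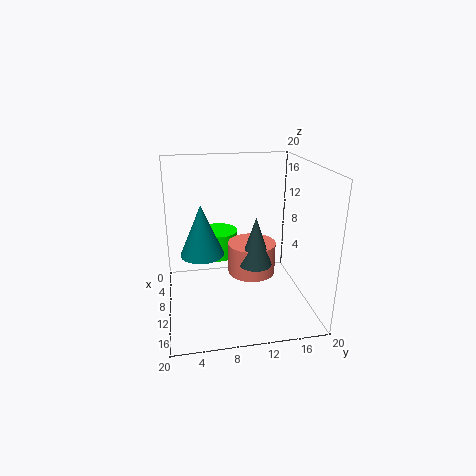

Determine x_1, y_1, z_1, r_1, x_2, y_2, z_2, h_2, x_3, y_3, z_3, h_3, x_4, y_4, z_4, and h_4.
x_1 = 10; y_1 = 5; z_1 = 8; r_1 = 3; x_2 = 16; y_2 = 11; z_2 = 9; h_2 = 6; x_3 = 4; y_3 = 8; z_3 = 5; h_3 = 4; x_4 = 14; y_4 = 11; z_4 = 7; h_4 = 4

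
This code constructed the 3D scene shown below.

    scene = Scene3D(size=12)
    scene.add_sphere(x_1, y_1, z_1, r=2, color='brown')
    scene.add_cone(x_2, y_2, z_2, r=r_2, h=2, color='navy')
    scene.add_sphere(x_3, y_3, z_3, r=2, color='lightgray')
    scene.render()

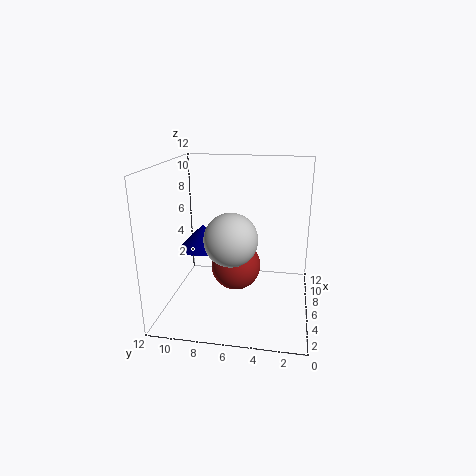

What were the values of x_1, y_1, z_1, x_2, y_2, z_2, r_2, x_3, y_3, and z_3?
x_1 = 5; y_1 = 6; z_1 = 4; x_2 = 6; y_2 = 9; z_2 = 5; r_2 = 2; x_3 = 3; y_3 = 6; z_3 = 7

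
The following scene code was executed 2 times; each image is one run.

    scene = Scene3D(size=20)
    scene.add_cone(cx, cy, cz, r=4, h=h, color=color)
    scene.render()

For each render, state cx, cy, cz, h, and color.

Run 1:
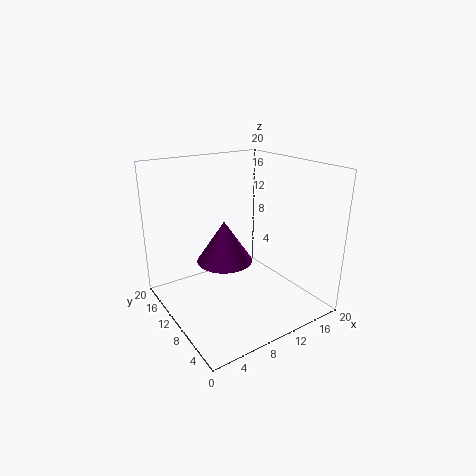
cx = 9; cy = 12; cz = 6; h = 6; color = 'purple'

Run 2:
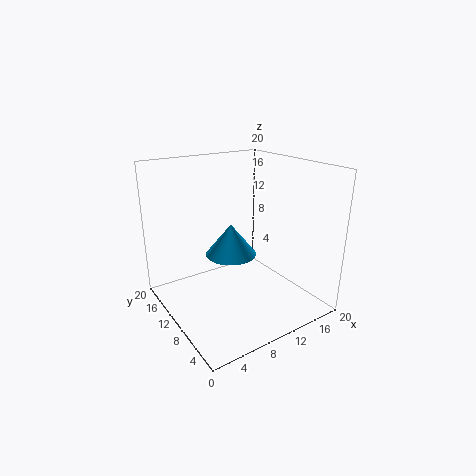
cx = 12; cy = 15; cz = 5; h = 5; color = 'deepskyblue'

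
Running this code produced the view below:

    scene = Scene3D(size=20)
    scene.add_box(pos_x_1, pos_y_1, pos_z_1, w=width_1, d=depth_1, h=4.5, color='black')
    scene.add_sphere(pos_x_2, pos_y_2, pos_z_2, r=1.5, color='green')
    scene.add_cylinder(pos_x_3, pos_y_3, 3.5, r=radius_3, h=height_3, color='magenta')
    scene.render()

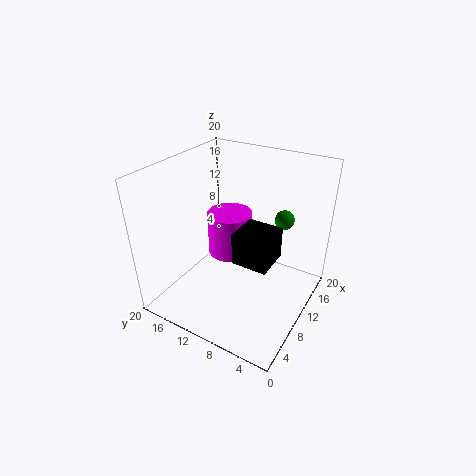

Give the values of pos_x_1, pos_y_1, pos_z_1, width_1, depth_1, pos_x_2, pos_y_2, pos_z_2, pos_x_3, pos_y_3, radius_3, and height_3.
pos_x_1 = 7.5
pos_y_1 = 4.5
pos_z_1 = 7.5
width_1 = 5
depth_1 = 5
pos_x_2 = 18
pos_y_2 = 6.5
pos_z_2 = 10
pos_x_3 = 15
pos_y_3 = 14.5
radius_3 = 3.5
height_3 = 7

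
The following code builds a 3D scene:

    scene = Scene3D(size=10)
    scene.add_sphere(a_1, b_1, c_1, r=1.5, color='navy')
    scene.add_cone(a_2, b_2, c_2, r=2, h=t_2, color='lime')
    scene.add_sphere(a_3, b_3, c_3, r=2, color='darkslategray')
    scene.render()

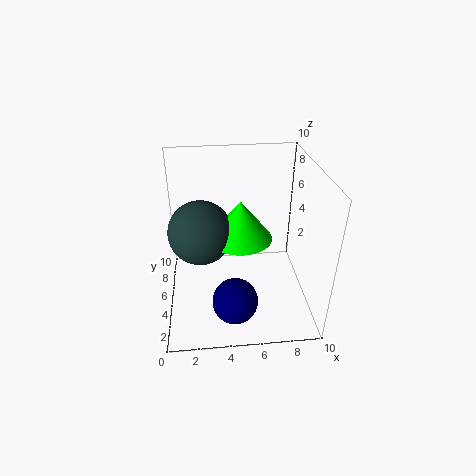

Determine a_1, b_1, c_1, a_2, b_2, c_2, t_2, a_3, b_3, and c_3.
a_1 = 4.5; b_1 = 2; c_1 = 2; a_2 = 5; b_2 = 3.5; c_2 = 6; t_2 = 2.5; a_3 = 2.5; b_3 = 3.5; c_3 = 6.5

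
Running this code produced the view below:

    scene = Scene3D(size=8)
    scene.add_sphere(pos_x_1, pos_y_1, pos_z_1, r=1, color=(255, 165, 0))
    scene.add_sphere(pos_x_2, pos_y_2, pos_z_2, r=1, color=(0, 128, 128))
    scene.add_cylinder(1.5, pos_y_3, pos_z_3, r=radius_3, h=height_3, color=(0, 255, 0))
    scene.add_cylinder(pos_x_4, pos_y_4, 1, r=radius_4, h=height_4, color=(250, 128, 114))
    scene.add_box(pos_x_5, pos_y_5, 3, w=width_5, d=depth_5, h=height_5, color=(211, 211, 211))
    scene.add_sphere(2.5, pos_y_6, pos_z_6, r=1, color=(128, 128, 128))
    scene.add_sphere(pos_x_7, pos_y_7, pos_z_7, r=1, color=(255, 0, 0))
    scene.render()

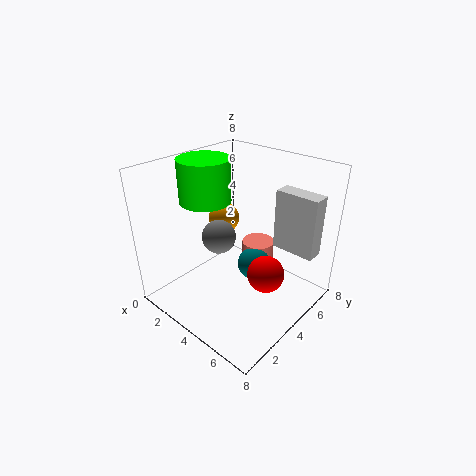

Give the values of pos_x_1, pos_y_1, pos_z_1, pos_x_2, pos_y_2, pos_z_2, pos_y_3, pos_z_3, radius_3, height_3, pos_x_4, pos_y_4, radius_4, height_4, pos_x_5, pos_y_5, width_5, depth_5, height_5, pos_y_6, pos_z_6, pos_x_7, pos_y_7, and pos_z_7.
pos_x_1 = 1, pos_y_1 = 6, pos_z_1 = 3.5, pos_x_2 = 4, pos_y_2 = 5.5, pos_z_2 = 1.5, pos_y_3 = 4, pos_z_3 = 5.5, radius_3 = 1.5, height_3 = 2.5, pos_x_4 = 3.5, pos_y_4 = 6.5, radius_4 = 1, height_4 = 1.5, pos_x_5 = 5, pos_y_5 = 6, width_5 = 2.5, depth_5 = 1, height_5 = 3.5, pos_y_6 = 4, pos_z_6 = 3.5, pos_x_7 = 6, pos_y_7 = 4, pos_z_7 = 2.5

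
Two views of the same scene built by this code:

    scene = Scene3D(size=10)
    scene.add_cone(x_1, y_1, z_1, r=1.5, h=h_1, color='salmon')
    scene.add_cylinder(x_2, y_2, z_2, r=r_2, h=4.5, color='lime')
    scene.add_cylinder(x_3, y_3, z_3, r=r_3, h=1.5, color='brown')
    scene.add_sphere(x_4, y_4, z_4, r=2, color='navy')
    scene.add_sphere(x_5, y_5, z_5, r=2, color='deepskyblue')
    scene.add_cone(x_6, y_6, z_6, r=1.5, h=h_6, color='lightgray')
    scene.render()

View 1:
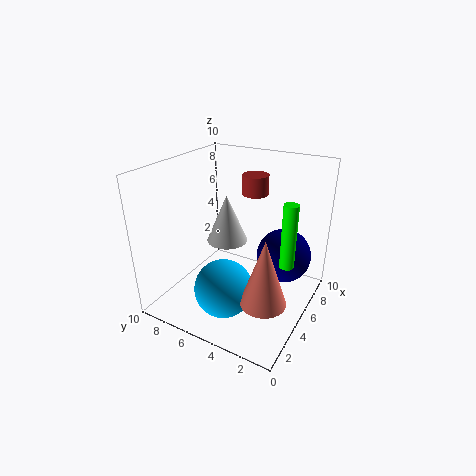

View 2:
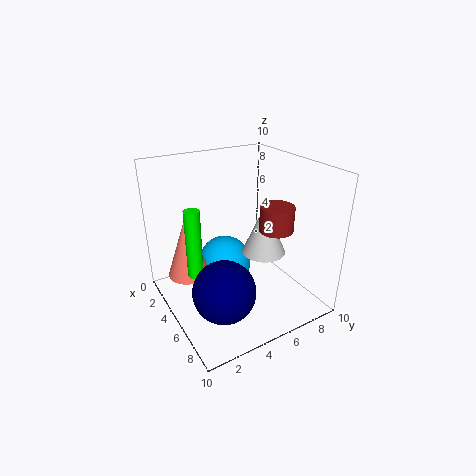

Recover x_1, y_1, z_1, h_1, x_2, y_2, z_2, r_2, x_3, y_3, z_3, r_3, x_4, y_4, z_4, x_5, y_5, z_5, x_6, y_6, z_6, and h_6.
x_1 = 3, y_1 = 2, z_1 = 2, h_1 = 4.5, x_2 = 5.5, y_2 = 1.5, z_2 = 3.5, r_2 = 0.5, x_3 = 8.5, y_3 = 5.5, z_3 = 7, r_3 = 1, x_4 = 7.5, y_4 = 2.5, z_4 = 3, x_5 = 3, y_5 = 5, z_5 = 2, x_6 = 6, y_6 = 6.5, z_6 = 4, h_6 = 3.5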